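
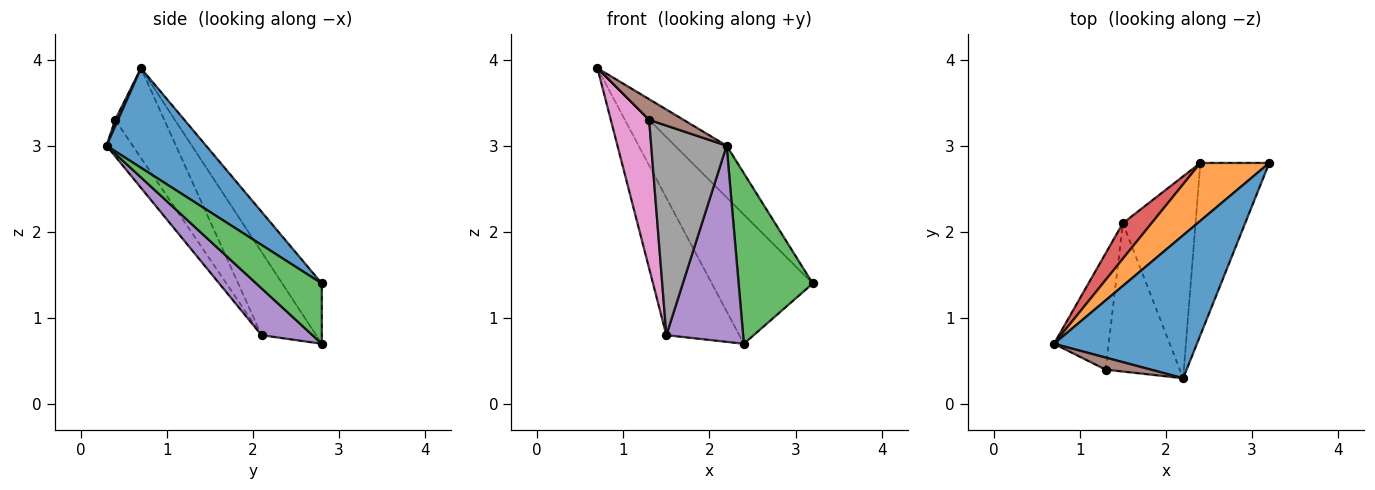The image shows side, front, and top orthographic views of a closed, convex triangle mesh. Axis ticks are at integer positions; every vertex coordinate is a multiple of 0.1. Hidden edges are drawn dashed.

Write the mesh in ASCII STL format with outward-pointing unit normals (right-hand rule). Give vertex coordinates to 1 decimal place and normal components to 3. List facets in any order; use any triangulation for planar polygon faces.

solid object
 facet normal 0.548 0.284 0.787
  outer loop
   vertex 2.2 0.3 3.0
   vertex 3.2 2.8 1.4
   vertex 0.7 0.7 3.9
  endloop
 endfacet
 facet normal -0.337 0.859 0.385
  outer loop
   vertex 2.4 2.8 0.7
   vertex 0.7 0.7 3.9
   vertex 3.2 2.8 1.4
  endloop
 endfacet
 facet normal 0.528 -0.597 -0.603
  outer loop
   vertex 2.4 2.8 0.7
   vertex 3.2 2.8 1.4
   vertex 2.2 0.3 3.0
  endloop
 endfacet
 facet normal -0.587 0.784 0.202
  outer loop
   vertex 1.5 2.1 0.8
   vertex 0.7 0.7 3.9
   vertex 2.4 2.8 0.7
  endloop
 endfacet
 facet normal 0.420 -0.633 -0.651
  outer loop
   vertex 1.5 2.1 0.8
   vertex 2.4 2.8 0.7
   vertex 2.2 0.3 3.0
  endloop
 endfacet
 facet normal 0.072 -0.862 0.503
  outer loop
   vertex 1.3 0.4 3.3
   vertex 2.2 0.3 3.0
   vertex 0.7 0.7 3.9
  endloop
 endfacet
 facet normal -0.711 -0.554 -0.434
  outer loop
   vertex 1.3 0.4 3.3
   vertex 0.7 0.7 3.9
   vertex 1.5 2.1 0.8
  endloop
 endfacet
 facet normal -0.273 -0.785 -0.556
  outer loop
   vertex 1.3 0.4 3.3
   vertex 1.5 2.1 0.8
   vertex 2.2 0.3 3.0
  endloop
 endfacet
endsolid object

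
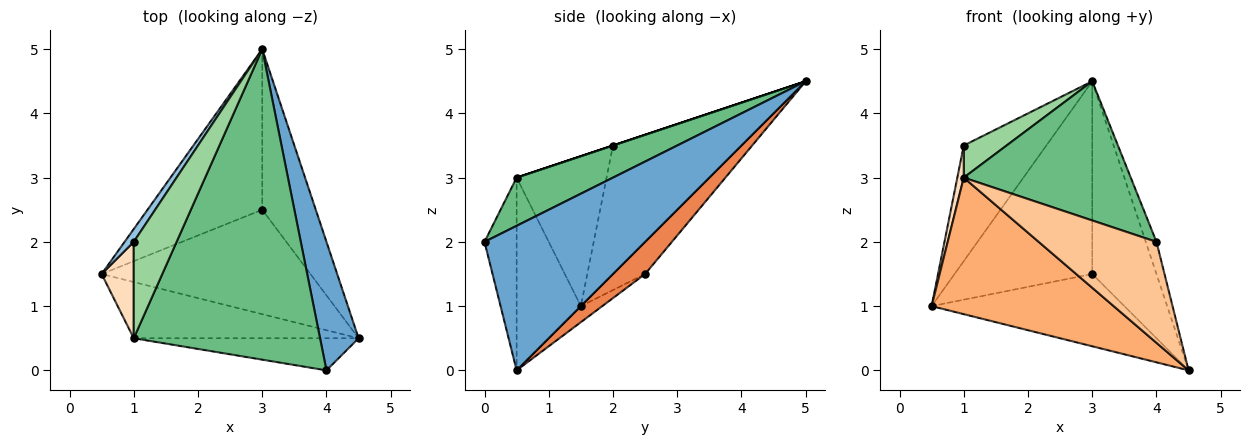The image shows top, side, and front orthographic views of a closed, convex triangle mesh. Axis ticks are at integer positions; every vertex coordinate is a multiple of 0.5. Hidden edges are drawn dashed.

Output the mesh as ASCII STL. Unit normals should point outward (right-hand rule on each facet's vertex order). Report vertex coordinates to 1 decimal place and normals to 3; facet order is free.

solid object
 facet normal 0.964 0.064 0.257
  outer loop
   vertex 4.0 0.0 2.0
   vertex 4.5 0.5 0.0
   vertex 3.0 5.0 4.5
  endloop
 endfacet
 facet normal -0.840 0.540 0.060
  outer loop
   vertex 1.0 2.0 3.5
   vertex 3.0 5.0 4.5
   vertex 0.5 1.5 1.0
  endloop
 endfacet
 facet normal -0.063 0.568 -0.821
  outer loop
   vertex 3.0 2.5 1.5
   vertex 4.5 0.5 0.0
   vertex 0.5 1.5 1.0
  endloop
 endfacet
 facet normal -0.176 0.756 -0.630
  outer loop
   vertex 3.0 2.5 1.5
   vertex 0.5 1.5 1.0
   vertex 3.0 5.0 4.5
  endloop
 endfacet
 facet normal 0.359 0.717 -0.598
  outer loop
   vertex 3.0 2.5 1.5
   vertex 3.0 5.0 4.5
   vertex 4.5 0.5 0.0
  endloop
 endfacet
 facet normal -0.310 -0.879 -0.362
  outer loop
   vertex 1.0 0.5 3.0
   vertex 0.5 1.5 1.0
   vertex 4.5 0.5 0.0
  endloop
 endfacet
 facet normal -0.252 -0.922 -0.293
  outer loop
   vertex 1.0 0.5 3.0
   vertex 4.5 0.5 0.0
   vertex 4.0 0.0 2.0
  endloop
 endfacet
 facet normal -0.975 -0.070 0.209
  outer loop
   vertex 1.0 0.5 3.0
   vertex 1.0 2.0 3.5
   vertex 0.5 1.5 1.0
  endloop
 endfacet
 facet normal 0.230 -0.398 0.888
  outer loop
   vertex 1.0 0.5 3.0
   vertex 4.0 0.0 2.0
   vertex 3.0 5.0 4.5
  endloop
 endfacet
 facet normal 0.000 -0.316 0.949
  outer loop
   vertex 1.0 0.5 3.0
   vertex 3.0 5.0 4.5
   vertex 1.0 2.0 3.5
  endloop
 endfacet
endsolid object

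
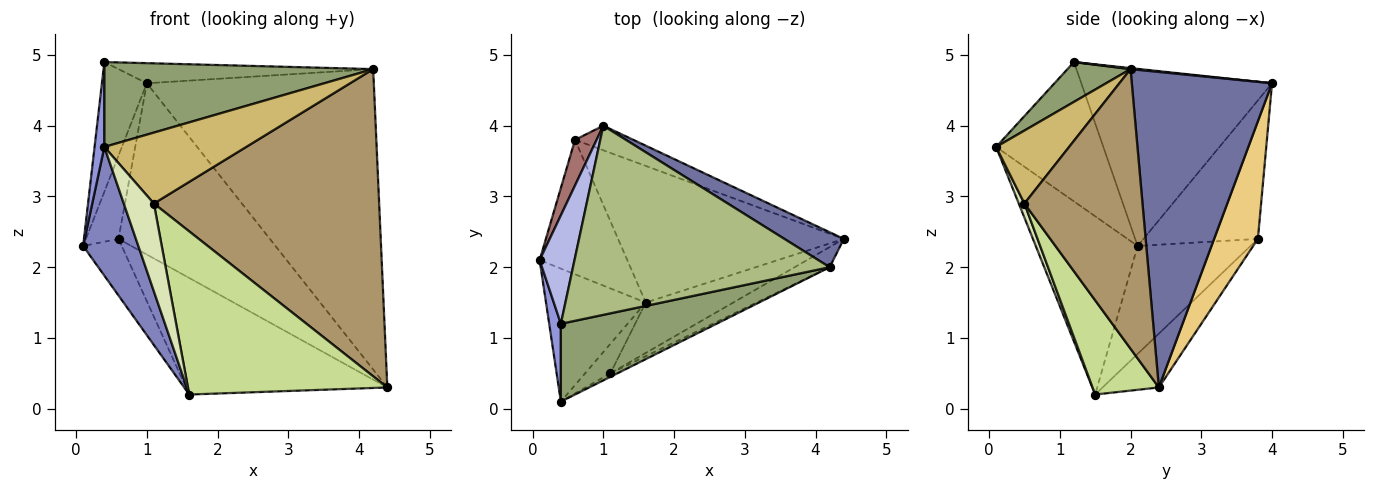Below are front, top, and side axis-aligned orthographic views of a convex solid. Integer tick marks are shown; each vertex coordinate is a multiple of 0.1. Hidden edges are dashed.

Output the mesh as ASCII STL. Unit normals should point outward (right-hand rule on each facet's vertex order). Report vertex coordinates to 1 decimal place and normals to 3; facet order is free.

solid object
 facet normal 0.523 0.847 0.098
  outer loop
   vertex 4.2 2.0 4.8
   vertex 4.4 2.4 0.3
   vertex 1.0 4.0 4.6
  endloop
 endfacet
 facet normal -0.789 -0.427 -0.441
  outer loop
   vertex 1.6 1.5 0.2
   vertex 0.4 0.1 3.7
   vertex 0.1 2.1 2.3
  endloop
 endfacet
 facet normal -0.992 -0.091 0.083
  outer loop
   vertex 0.4 1.2 4.9
   vertex 0.1 2.1 2.3
   vertex 0.4 0.1 3.7
  endloop
 endfacet
 facet normal -0.956 0.225 0.188
  outer loop
   vertex 0.4 1.2 4.9
   vertex 1.0 4.0 4.6
   vertex 0.1 2.1 2.3
  endloop
 endfacet
 facet normal 0.170 -0.726 0.666
  outer loop
   vertex 0.4 1.2 4.9
   vertex 0.4 0.1 3.7
   vertex 4.2 2.0 4.8
  endloop
 endfacet
 facet normal 0.004 0.106 0.994
  outer loop
   vertex 0.4 1.2 4.9
   vertex 4.2 2.0 4.8
   vertex 1.0 4.0 4.6
  endloop
 endfacet
 facet normal 0.303 -0.911 -0.281
  outer loop
   vertex 1.1 0.5 2.9
   vertex 1.6 1.5 0.2
   vertex 4.4 2.4 0.3
  endloop
 endfacet
 facet normal 0.175 -0.933 -0.313
  outer loop
   vertex 1.1 0.5 2.9
   vertex 0.4 0.1 3.7
   vertex 1.6 1.5 0.2
  endloop
 endfacet
 facet normal 0.463 -0.884 -0.058
  outer loop
   vertex 1.1 0.5 2.9
   vertex 4.4 2.4 0.3
   vertex 4.2 2.0 4.8
  endloop
 endfacet
 facet normal 0.457 -0.888 -0.044
  outer loop
   vertex 1.1 0.5 2.9
   vertex 4.2 2.0 4.8
   vertex 0.4 0.1 3.7
  endloop
 endfacet
 facet normal 0.275 0.952 -0.137
  outer loop
   vertex 0.6 3.8 2.4
   vertex 1.0 4.0 4.6
   vertex 4.4 2.4 0.3
  endloop
 endfacet
 facet normal -0.178 0.638 -0.749
  outer loop
   vertex 0.6 3.8 2.4
   vertex 4.4 2.4 0.3
   vertex 1.6 1.5 0.2
  endloop
 endfacet
 facet normal -0.951 0.271 0.148
  outer loop
   vertex 0.6 3.8 2.4
   vertex 0.1 2.1 2.3
   vertex 1.0 4.0 4.6
  endloop
 endfacet
 facet normal -0.750 0.257 -0.609
  outer loop
   vertex 0.6 3.8 2.4
   vertex 1.6 1.5 0.2
   vertex 0.1 2.1 2.3
  endloop
 endfacet
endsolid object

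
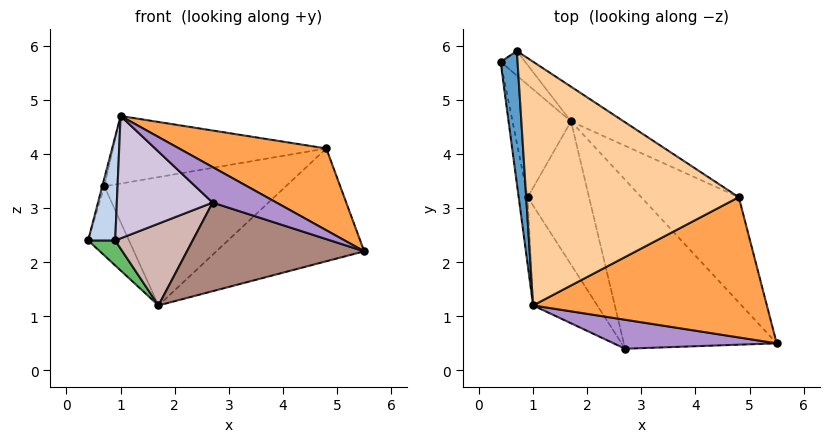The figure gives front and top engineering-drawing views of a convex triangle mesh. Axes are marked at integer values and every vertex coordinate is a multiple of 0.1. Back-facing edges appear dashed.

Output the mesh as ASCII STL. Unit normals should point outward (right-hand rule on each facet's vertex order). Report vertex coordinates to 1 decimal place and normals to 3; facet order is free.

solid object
 facet normal -0.959 0.017 0.284
  outer loop
   vertex 0.7 5.9 3.4
   vertex 0.4 5.7 2.4
   vertex 1.0 1.2 4.7
  endloop
 endfacet
 facet normal -0.973 -0.195 -0.127
  outer loop
   vertex 0.9 3.2 2.4
   vertex 1.0 1.2 4.7
   vertex 0.4 5.7 2.4
  endloop
 endfacet
 facet normal 0.373 -0.467 0.802
  outer loop
   vertex 4.8 3.2 4.1
   vertex 1.0 1.2 4.7
   vertex 5.5 0.5 2.2
  endloop
 endfacet
 facet normal 0.011 0.267 0.964
  outer loop
   vertex 4.8 3.2 4.1
   vertex 0.7 5.9 3.4
   vertex 1.0 1.2 4.7
  endloop
 endfacet
 facet normal -0.735 -0.147 -0.662
  outer loop
   vertex 1.7 4.6 1.2
   vertex 0.9 3.2 2.4
   vertex 0.4 5.7 2.4
  endloop
 endfacet
 facet normal 0.696 0.525 -0.490
  outer loop
   vertex 1.7 4.6 1.2
   vertex 4.8 3.2 4.1
   vertex 5.5 0.5 2.2
  endloop
 endfacet
 facet normal 0.439 0.847 -0.301
  outer loop
   vertex 1.7 4.6 1.2
   vertex 0.4 5.7 2.4
   vertex 0.7 5.9 3.4
  endloop
 endfacet
 facet normal 0.562 0.798 -0.216
  outer loop
   vertex 1.7 4.6 1.2
   vertex 0.7 5.9 3.4
   vertex 4.8 3.2 4.1
  endloop
 endfacet
 facet normal 0.225 -0.755 0.616
  outer loop
   vertex 2.7 0.4 3.1
   vertex 5.5 0.5 2.2
   vertex 1.0 1.2 4.7
  endloop
 endfacet
 facet normal -0.692 -0.559 -0.456
  outer loop
   vertex 2.7 0.4 3.1
   vertex 1.0 1.2 4.7
   vertex 0.9 3.2 2.4
  endloop
 endfacet
 facet normal -0.259 -0.449 -0.855
  outer loop
   vertex 2.7 0.4 3.1
   vertex 1.7 4.6 1.2
   vertex 5.5 0.5 2.2
  endloop
 endfacet
 facet normal -0.398 -0.455 -0.796
  outer loop
   vertex 2.7 0.4 3.1
   vertex 0.9 3.2 2.4
   vertex 1.7 4.6 1.2
  endloop
 endfacet
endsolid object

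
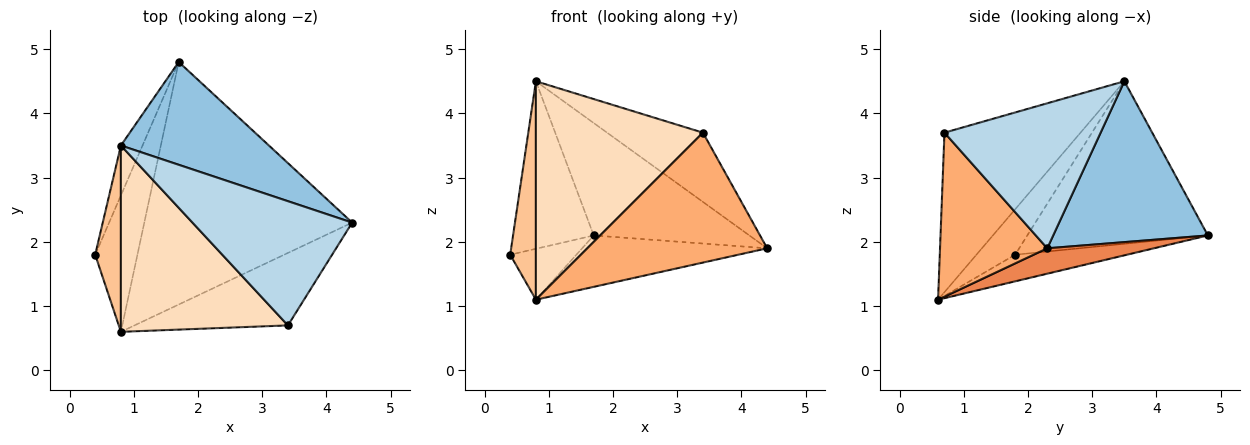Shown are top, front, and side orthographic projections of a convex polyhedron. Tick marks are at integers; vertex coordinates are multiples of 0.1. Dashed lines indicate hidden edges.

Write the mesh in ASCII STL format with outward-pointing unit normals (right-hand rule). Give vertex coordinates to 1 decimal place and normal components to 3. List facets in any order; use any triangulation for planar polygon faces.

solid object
 facet normal -0.906 0.405 -0.121
  outer loop
   vertex 0.8 3.5 4.5
   vertex 1.7 4.8 2.1
   vertex 0.4 1.8 1.8
  endloop
 endfacet
 facet normal 0.591 0.595 0.544
  outer loop
   vertex 0.8 3.5 4.5
   vertex 4.4 2.3 1.9
   vertex 1.7 4.8 2.1
  endloop
 endfacet
 facet normal 0.621 0.381 0.684
  outer loop
   vertex 3.4 0.7 3.7
   vertex 4.4 2.3 1.9
   vertex 0.8 3.5 4.5
  endloop
 endfacet
 facet normal -0.509 0.301 -0.807
  outer loop
   vertex 0.8 0.6 1.1
   vertex 0.4 1.8 1.8
   vertex 1.7 4.8 2.1
  endloop
 endfacet
 facet normal 0.119 0.206 -0.971
  outer loop
   vertex 0.8 0.6 1.1
   vertex 1.7 4.8 2.1
   vertex 4.4 2.3 1.9
  endloop
 endfacet
 facet normal 0.462 -0.775 -0.432
  outer loop
   vertex 0.8 0.6 1.1
   vertex 4.4 2.3 1.9
   vertex 3.4 0.7 3.7
  endloop
 endfacet
 facet normal -0.754 -0.500 0.426
  outer loop
   vertex 0.8 0.6 1.1
   vertex 0.8 3.5 4.5
   vertex 0.4 1.8 1.8
  endloop
 endfacet
 facet normal -0.527 -0.647 0.552
  outer loop
   vertex 0.8 0.6 1.1
   vertex 3.4 0.7 3.7
   vertex 0.8 3.5 4.5
  endloop
 endfacet
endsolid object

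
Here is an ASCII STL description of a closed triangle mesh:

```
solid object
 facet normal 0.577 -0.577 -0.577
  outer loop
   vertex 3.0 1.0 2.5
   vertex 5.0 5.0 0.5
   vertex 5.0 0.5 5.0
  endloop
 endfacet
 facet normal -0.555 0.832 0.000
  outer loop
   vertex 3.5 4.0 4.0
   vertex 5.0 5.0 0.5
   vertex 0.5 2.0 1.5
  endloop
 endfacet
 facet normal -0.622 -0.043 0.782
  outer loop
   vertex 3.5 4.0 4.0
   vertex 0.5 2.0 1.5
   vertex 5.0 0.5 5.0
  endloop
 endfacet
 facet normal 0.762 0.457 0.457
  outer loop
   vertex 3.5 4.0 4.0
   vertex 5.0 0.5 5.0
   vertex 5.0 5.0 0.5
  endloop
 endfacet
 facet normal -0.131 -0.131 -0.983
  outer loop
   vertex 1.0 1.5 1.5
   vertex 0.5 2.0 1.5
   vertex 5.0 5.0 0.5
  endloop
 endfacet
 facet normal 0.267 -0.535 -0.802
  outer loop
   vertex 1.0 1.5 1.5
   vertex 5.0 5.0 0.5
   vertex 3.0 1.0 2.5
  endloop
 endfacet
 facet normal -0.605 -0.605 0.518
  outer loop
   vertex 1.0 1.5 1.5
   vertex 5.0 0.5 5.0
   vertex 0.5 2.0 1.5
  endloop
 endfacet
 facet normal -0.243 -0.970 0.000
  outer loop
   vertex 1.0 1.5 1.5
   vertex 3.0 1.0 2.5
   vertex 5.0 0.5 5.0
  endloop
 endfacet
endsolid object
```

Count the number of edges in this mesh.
12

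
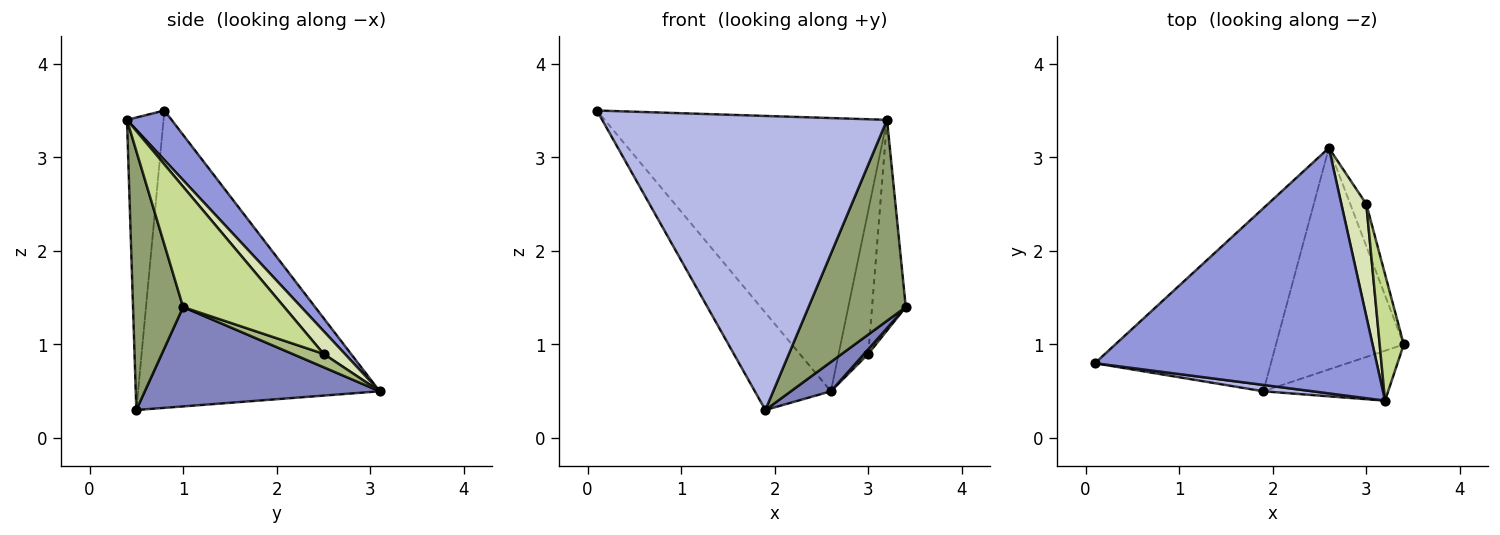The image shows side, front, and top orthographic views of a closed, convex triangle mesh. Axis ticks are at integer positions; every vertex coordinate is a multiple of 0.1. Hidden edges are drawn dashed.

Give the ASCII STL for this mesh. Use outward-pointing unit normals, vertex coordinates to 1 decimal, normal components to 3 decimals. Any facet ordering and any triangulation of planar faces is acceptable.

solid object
 facet normal -0.831 0.261 -0.492
  outer loop
   vertex 1.9 0.5 0.3
   vertex 0.1 0.8 3.5
   vertex 2.6 3.1 0.5
  endloop
 endfacet
 facet normal 0.610 -0.104 -0.785
  outer loop
   vertex 1.9 0.5 0.3
   vertex 2.6 3.1 0.5
   vertex 3.4 1.0 1.4
  endloop
 endfacet
 facet normal 0.117 0.739 0.664
  outer loop
   vertex 3.2 0.4 3.4
   vertex 2.6 3.1 0.5
   vertex 0.1 0.8 3.5
  endloop
 endfacet
 facet normal -0.127 -0.992 0.021
  outer loop
   vertex 3.2 0.4 3.4
   vertex 0.1 0.8 3.5
   vertex 1.9 0.5 0.3
  endloop
 endfacet
 facet normal 0.447 -0.868 -0.216
  outer loop
   vertex 3.2 0.4 3.4
   vertex 1.9 0.5 0.3
   vertex 3.4 1.0 1.4
  endloop
 endfacet
 facet normal 0.638 -0.085 -0.765
  outer loop
   vertex 3.0 2.5 0.9
   vertex 3.4 1.0 1.4
   vertex 2.6 3.1 0.5
  endloop
 endfacet
 facet normal 0.932 0.311 0.186
  outer loop
   vertex 3.0 2.5 0.9
   vertex 3.2 0.4 3.4
   vertex 3.4 1.0 1.4
  endloop
 endfacet
 facet normal 0.492 0.686 0.537
  outer loop
   vertex 3.0 2.5 0.9
   vertex 2.6 3.1 0.5
   vertex 3.2 0.4 3.4
  endloop
 endfacet
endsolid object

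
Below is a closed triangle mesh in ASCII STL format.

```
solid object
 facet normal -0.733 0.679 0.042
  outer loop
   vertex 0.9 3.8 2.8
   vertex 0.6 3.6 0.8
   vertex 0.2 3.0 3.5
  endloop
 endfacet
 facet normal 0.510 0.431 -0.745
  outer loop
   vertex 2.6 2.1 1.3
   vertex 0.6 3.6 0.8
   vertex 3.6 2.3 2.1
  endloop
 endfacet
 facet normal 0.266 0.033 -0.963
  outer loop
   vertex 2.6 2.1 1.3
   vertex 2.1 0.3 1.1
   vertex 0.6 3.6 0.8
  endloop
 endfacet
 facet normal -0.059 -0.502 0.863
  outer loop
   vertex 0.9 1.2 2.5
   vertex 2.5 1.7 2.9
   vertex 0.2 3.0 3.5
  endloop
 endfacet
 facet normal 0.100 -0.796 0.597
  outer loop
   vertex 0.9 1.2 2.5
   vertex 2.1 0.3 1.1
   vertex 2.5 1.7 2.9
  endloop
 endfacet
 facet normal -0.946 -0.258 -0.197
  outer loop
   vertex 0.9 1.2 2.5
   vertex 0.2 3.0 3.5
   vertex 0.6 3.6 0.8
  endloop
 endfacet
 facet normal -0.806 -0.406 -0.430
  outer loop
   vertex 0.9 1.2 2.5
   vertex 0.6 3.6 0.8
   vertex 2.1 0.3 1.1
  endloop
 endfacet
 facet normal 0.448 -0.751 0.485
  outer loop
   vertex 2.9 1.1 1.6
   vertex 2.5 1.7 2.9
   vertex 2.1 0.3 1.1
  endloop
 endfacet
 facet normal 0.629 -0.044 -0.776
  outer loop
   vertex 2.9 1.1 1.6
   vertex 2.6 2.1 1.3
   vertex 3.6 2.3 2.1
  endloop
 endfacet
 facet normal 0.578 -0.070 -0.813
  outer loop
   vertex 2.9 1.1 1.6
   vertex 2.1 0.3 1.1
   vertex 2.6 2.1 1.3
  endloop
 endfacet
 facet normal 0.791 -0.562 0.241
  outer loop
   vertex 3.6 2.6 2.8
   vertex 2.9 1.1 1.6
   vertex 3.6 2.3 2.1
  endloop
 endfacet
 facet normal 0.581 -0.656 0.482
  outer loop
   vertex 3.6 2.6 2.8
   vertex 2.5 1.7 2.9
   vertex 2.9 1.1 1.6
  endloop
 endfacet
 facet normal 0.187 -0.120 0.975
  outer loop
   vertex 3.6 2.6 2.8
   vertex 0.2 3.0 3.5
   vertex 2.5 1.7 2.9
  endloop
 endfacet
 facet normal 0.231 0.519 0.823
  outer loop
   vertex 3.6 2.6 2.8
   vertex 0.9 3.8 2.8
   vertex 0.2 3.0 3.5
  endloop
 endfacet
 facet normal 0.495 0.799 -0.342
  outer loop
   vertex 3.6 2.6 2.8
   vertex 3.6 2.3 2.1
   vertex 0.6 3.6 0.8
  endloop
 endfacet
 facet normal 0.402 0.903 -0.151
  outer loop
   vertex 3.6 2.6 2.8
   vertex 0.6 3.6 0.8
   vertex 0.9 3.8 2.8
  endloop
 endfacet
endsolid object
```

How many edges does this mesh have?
24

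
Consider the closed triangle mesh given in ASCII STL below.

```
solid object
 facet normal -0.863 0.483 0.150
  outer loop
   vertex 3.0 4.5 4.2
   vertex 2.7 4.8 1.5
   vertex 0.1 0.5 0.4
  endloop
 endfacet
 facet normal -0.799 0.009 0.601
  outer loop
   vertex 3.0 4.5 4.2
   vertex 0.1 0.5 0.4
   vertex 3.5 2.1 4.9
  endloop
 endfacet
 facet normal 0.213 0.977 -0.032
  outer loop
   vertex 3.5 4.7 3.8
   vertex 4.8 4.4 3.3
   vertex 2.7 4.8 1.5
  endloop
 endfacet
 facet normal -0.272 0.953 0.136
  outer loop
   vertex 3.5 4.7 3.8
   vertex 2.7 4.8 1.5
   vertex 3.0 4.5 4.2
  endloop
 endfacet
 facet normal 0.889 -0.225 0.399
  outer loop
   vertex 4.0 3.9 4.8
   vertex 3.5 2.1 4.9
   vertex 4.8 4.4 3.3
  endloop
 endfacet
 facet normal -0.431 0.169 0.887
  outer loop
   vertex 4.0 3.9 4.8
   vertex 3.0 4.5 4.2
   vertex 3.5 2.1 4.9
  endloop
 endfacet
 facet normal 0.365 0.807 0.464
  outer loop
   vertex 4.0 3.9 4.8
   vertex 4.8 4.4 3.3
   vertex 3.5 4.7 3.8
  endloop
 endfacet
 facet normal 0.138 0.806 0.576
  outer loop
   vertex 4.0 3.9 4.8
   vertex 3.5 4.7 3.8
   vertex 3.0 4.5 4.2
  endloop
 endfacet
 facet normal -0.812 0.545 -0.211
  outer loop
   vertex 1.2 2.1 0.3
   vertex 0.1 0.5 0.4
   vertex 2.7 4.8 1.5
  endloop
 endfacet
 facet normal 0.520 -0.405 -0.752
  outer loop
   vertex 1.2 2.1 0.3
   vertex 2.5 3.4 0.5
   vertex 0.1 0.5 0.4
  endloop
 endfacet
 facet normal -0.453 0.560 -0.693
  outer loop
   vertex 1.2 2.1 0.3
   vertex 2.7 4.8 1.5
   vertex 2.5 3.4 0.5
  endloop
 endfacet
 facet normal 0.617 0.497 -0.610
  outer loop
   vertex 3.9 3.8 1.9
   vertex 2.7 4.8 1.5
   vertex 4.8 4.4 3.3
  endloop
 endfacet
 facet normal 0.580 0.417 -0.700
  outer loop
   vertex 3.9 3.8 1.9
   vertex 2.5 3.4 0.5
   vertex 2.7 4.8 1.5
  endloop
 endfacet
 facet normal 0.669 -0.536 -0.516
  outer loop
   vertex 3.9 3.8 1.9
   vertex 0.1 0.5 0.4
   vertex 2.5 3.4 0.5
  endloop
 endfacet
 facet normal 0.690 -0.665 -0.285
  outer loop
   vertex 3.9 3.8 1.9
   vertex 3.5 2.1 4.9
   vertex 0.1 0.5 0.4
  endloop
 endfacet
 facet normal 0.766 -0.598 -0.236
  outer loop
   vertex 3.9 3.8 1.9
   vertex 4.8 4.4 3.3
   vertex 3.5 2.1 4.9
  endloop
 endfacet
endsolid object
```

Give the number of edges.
24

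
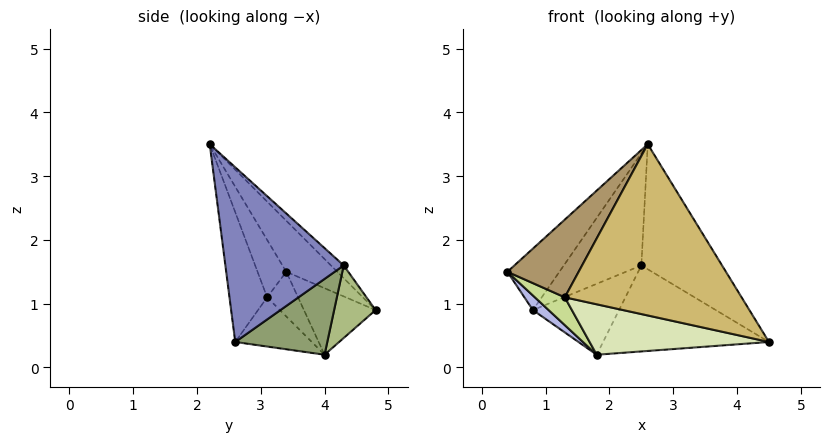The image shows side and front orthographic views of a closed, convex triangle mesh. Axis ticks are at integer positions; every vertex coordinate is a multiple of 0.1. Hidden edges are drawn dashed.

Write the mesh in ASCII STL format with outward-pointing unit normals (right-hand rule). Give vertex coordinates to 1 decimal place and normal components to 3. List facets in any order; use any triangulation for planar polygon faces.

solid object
 facet normal -0.449 0.457 0.768
  outer loop
   vertex 2.6 2.2 3.5
   vertex 0.8 4.8 0.9
   vertex 0.4 3.4 1.5
  endloop
 endfacet
 facet normal 0.715 0.487 0.501
  outer loop
   vertex 2.5 4.3 1.6
   vertex 2.6 2.2 3.5
   vertex 4.5 2.6 0.4
  endloop
 endfacet
 facet normal -0.109 0.664 0.740
  outer loop
   vertex 2.5 4.3 1.6
   vertex 0.8 4.8 0.9
   vertex 2.6 2.2 3.5
  endloop
 endfacet
 facet normal -0.641 -0.140 -0.755
  outer loop
   vertex 1.8 4.0 0.2
   vertex 0.4 3.4 1.5
   vertex 0.8 4.8 0.9
  endloop
 endfacet
 facet normal 0.446 0.803 -0.395
  outer loop
   vertex 1.8 4.0 0.2
   vertex 2.5 4.3 1.6
   vertex 4.5 2.6 0.4
  endloop
 endfacet
 facet normal 0.401 0.834 -0.379
  outer loop
   vertex 1.8 4.0 0.2
   vertex 0.8 4.8 0.9
   vertex 2.5 4.3 1.6
  endloop
 endfacet
 facet normal -0.485 -0.469 -0.738
  outer loop
   vertex 1.3 3.1 1.1
   vertex 0.4 3.4 1.5
   vertex 1.8 4.0 0.2
  endloop
 endfacet
 facet normal -0.259 -0.607 -0.751
  outer loop
   vertex 1.3 3.1 1.1
   vertex 1.8 4.0 0.2
   vertex 4.5 2.6 0.4
  endloop
 endfacet
 facet normal -0.370 -0.918 -0.144
  outer loop
   vertex 1.3 3.1 1.1
   vertex 2.6 2.2 3.5
   vertex 0.4 3.4 1.5
  endloop
 endfacet
 facet normal -0.202 -0.948 -0.246
  outer loop
   vertex 1.3 3.1 1.1
   vertex 4.5 2.6 0.4
   vertex 2.6 2.2 3.5
  endloop
 endfacet
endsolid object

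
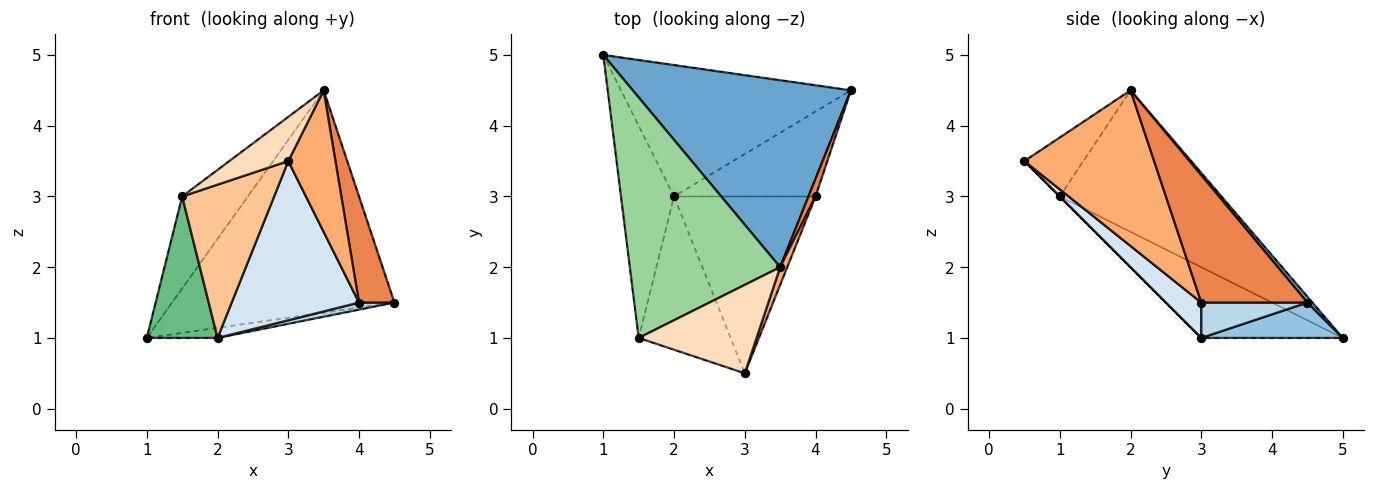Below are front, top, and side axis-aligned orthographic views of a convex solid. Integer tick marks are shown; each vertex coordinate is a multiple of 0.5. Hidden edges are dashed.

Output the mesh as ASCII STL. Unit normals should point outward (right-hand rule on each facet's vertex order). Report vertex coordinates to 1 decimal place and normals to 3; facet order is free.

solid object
 facet normal 0.017 0.765 0.644
  outer loop
   vertex 3.5 2.0 4.5
   vertex 4.5 4.5 1.5
   vertex 1.0 5.0 1.0
  endloop
 endfacet
 facet normal 0.152 0.076 -0.986
  outer loop
   vertex 2.0 3.0 1.0
   vertex 1.0 5.0 1.0
   vertex 4.5 4.5 1.5
  endloop
 endfacet
 facet normal 0.242 -0.081 -0.967
  outer loop
   vertex 4.0 3.0 1.5
   vertex 2.0 3.0 1.0
   vertex 4.5 4.5 1.5
  endloop
 endfacet
 facet normal 0.183 -0.658 -0.731
  outer loop
   vertex 4.0 3.0 1.5
   vertex 3.0 0.5 3.5
   vertex 2.0 3.0 1.0
  endloop
 endfacet
 facet normal 0.947 -0.316 0.053
  outer loop
   vertex 4.0 3.0 1.5
   vertex 4.5 4.5 1.5
   vertex 3.5 2.0 4.5
  endloop
 endfacet
 facet normal 0.939 -0.341 0.043
  outer loop
   vertex 4.0 3.0 1.5
   vertex 3.5 2.0 4.5
   vertex 3.0 0.5 3.5
  endloop
 endfacet
 facet normal 0.000 -0.707 -0.707
  outer loop
   vertex 1.5 1.0 3.0
   vertex 2.0 3.0 1.0
   vertex 3.0 0.5 3.5
  endloop
 endfacet
 facet normal -0.408 -0.408 0.816
  outer loop
   vertex 1.5 1.0 3.0
   vertex 3.0 0.5 3.5
   vertex 3.5 2.0 4.5
  endloop
 endfacet
 facet normal -0.743 -0.371 -0.557
  outer loop
   vertex 1.5 1.0 3.0
   vertex 1.0 5.0 1.0
   vertex 2.0 3.0 1.0
  endloop
 endfacet
 facet normal -0.660 0.268 0.702
  outer loop
   vertex 1.5 1.0 3.0
   vertex 3.5 2.0 4.5
   vertex 1.0 5.0 1.0
  endloop
 endfacet
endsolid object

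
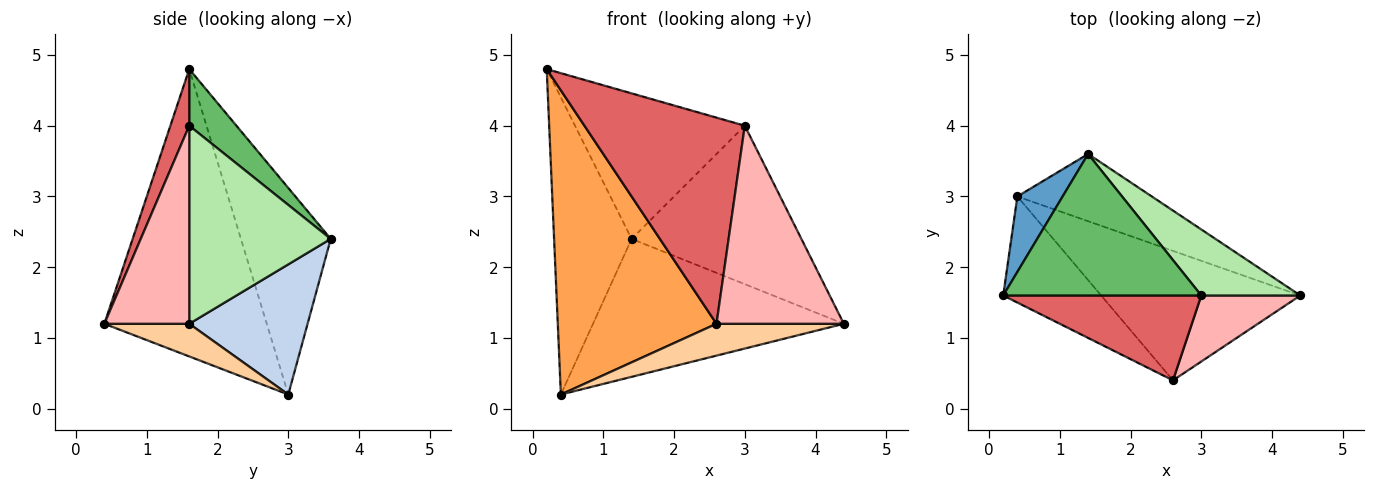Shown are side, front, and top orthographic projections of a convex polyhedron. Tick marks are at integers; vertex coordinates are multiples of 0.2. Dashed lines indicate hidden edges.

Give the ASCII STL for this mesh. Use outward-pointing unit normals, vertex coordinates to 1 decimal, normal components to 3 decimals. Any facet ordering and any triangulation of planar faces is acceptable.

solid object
 facet normal -0.747 0.645 0.164
  outer loop
   vertex 0.4 3.0 0.2
   vertex 0.2 1.6 4.8
   vertex 1.4 3.6 2.4
  endloop
 endfacet
 facet normal 0.390 0.828 -0.403
  outer loop
   vertex 0.4 3.0 0.2
   vertex 1.4 3.6 2.4
   vertex 4.4 1.6 1.2
  endloop
 endfacet
 facet normal -0.695 -0.679 -0.237
  outer loop
   vertex 2.6 0.4 1.2
   vertex 0.2 1.6 4.8
   vertex 0.4 3.0 0.2
  endloop
 endfacet
 facet normal 0.157 -0.236 -0.959
  outer loop
   vertex 2.6 0.4 1.2
   vertex 0.4 3.0 0.2
   vertex 4.4 1.6 1.2
  endloop
 endfacet
 facet normal 0.195 0.703 0.684
  outer loop
   vertex 3.0 1.6 4.0
   vertex 1.4 3.6 2.4
   vertex 0.2 1.6 4.8
  endloop
 endfacet
 facet normal 0.610 0.732 0.305
  outer loop
   vertex 3.0 1.6 4.0
   vertex 4.4 1.6 1.2
   vertex 1.4 3.6 2.4
  endloop
 endfacet
 facet normal 0.108 -0.919 0.379
  outer loop
   vertex 3.0 1.6 4.0
   vertex 0.2 1.6 4.8
   vertex 2.6 0.4 1.2
  endloop
 endfacet
 facet normal 0.535 -0.802 0.267
  outer loop
   vertex 3.0 1.6 4.0
   vertex 2.6 0.4 1.2
   vertex 4.4 1.6 1.2
  endloop
 endfacet
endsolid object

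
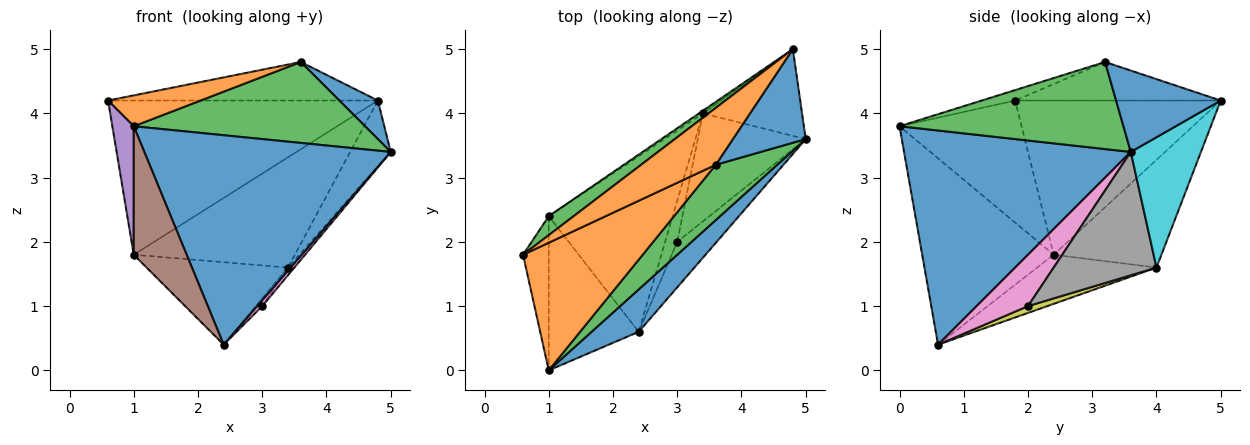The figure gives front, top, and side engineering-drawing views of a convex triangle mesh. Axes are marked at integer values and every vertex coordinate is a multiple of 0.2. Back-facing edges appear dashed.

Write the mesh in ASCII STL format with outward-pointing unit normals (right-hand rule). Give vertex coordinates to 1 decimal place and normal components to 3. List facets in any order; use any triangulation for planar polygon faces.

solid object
 facet normal 0.670 -0.728 0.147
  outer loop
   vertex 2.4 0.6 0.4
   vertex 5.0 3.6 3.4
   vertex 1.0 0.0 3.8
  endloop
 endfacet
 facet normal -0.085 -0.234 0.969
  outer loop
   vertex 3.6 3.2 4.8
   vertex 0.6 1.8 4.2
   vertex 1.0 0.0 3.8
  endloop
 endfacet
 facet normal 0.625 -0.645 0.440
  outer loop
   vertex 3.6 3.2 4.8
   vertex 1.0 0.0 3.8
   vertex 5.0 3.6 3.4
  endloop
 endfacet
 facet normal -0.338 0.400 -0.852
  outer loop
   vertex 1.0 2.4 1.8
   vertex 3.4 4.0 1.6
   vertex 2.4 0.6 0.4
  endloop
 endfacet
 facet normal -0.964 -0.169 -0.203
  outer loop
   vertex 1.0 2.4 1.8
   vertex 1.0 0.0 3.8
   vertex 0.6 1.8 4.2
  endloop
 endfacet
 facet normal -0.847 -0.341 -0.409
  outer loop
   vertex 1.0 2.4 1.8
   vertex 2.4 0.6 0.4
   vertex 1.0 0.0 3.8
  endloop
 endfacet
 facet normal 0.791 -0.079 -0.607
  outer loop
   vertex 3.0 2.0 1.0
   vertex 5.0 3.6 3.4
   vertex 2.4 0.6 0.4
  endloop
 endfacet
 facet normal 0.752 0.047 -0.658
  outer loop
   vertex 3.0 2.0 1.0
   vertex 3.4 4.0 1.6
   vertex 5.0 3.6 3.4
  endloop
 endfacet
 facet normal 0.484 0.161 -0.860
  outer loop
   vertex 3.0 2.0 1.0
   vertex 2.4 0.6 0.4
   vertex 3.4 4.0 1.6
  endloop
 endfacet
 facet normal 0.723 0.418 -0.550
  outer loop
   vertex 4.8 5.0 4.2
   vertex 5.0 3.6 3.4
   vertex 3.4 4.0 1.6
  endloop
 endfacet
 facet normal 0.719 -0.265 0.643
  outer loop
   vertex 4.8 5.0 4.2
   vertex 3.6 3.2 4.8
   vertex 5.0 3.6 3.4
  endloop
 endfacet
 facet normal -0.393 0.516 0.761
  outer loop
   vertex 4.8 5.0 4.2
   vertex 0.6 1.8 4.2
   vertex 3.6 3.2 4.8
  endloop
 endfacet
 facet normal -0.603 0.792 0.097
  outer loop
   vertex 4.8 5.0 4.2
   vertex 1.0 2.4 1.8
   vertex 0.6 1.8 4.2
  endloop
 endfacet
 facet normal -0.556 0.831 -0.020
  outer loop
   vertex 4.8 5.0 4.2
   vertex 3.4 4.0 1.6
   vertex 1.0 2.4 1.8
  endloop
 endfacet
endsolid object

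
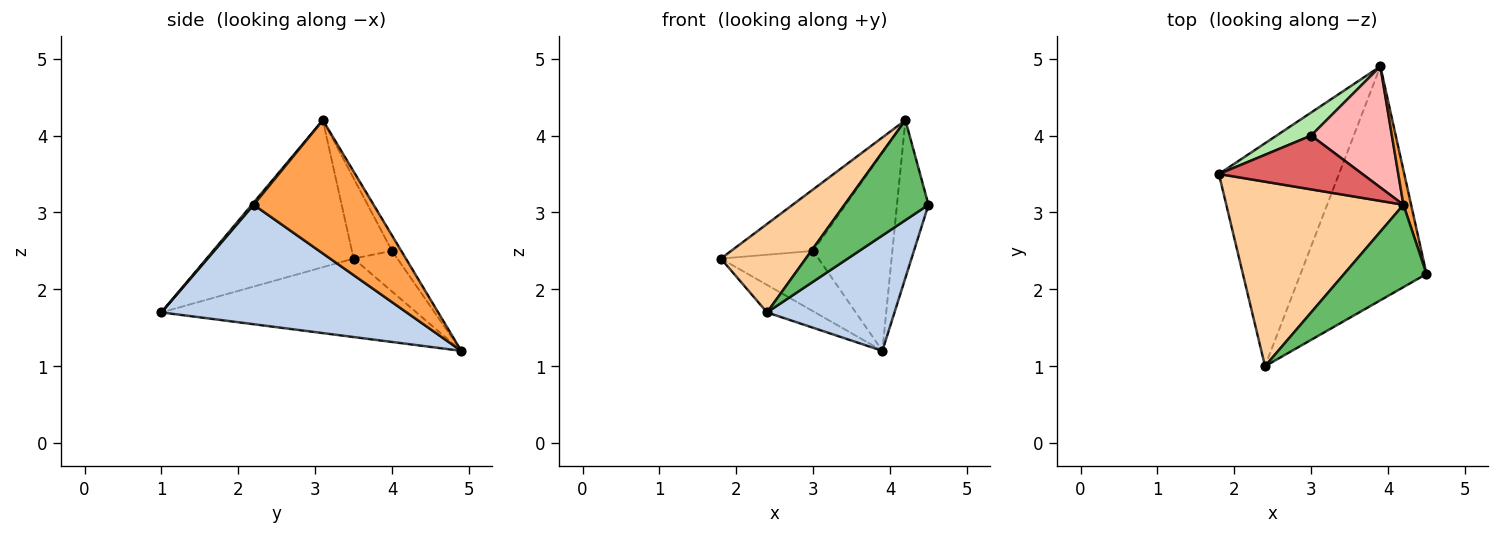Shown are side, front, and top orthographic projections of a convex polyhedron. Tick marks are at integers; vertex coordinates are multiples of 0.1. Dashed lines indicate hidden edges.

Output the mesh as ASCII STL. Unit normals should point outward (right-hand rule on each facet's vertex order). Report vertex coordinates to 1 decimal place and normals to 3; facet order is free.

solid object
 facet normal -0.544 0.103 -0.833
  outer loop
   vertex 2.4 1.0 1.7
   vertex 1.8 3.5 2.4
   vertex 3.9 4.9 1.2
  endloop
 endfacet
 facet normal 0.648 -0.337 -0.683
  outer loop
   vertex 2.4 1.0 1.7
   vertex 3.9 4.9 1.2
   vertex 4.5 2.2 3.1
  endloop
 endfacet
 facet normal 0.966 0.254 0.056
  outer loop
   vertex 4.2 3.1 4.2
   vertex 4.5 2.2 3.1
   vertex 3.9 4.9 1.2
  endloop
 endfacet
 facet normal -0.599 -0.346 0.722
  outer loop
   vertex 4.2 3.1 4.2
   vertex 1.8 3.5 2.4
   vertex 2.4 1.0 1.7
  endloop
 endfacet
 facet normal 0.017 -0.772 0.636
  outer loop
   vertex 4.2 3.1 4.2
   vertex 2.4 1.0 1.7
   vertex 4.5 2.2 3.1
  endloop
 endfacet
 facet normal -0.386 0.862 0.329
  outer loop
   vertex 3.0 4.0 2.5
   vertex 3.9 4.9 1.2
   vertex 1.8 3.5 2.4
  endloop
 endfacet
 facet normal -0.346 0.706 0.618
  outer loop
   vertex 3.0 4.0 2.5
   vertex 1.8 3.5 2.4
   vertex 4.2 3.1 4.2
  endloop
 endfacet
 facet normal -0.099 0.849 0.519
  outer loop
   vertex 3.0 4.0 2.5
   vertex 4.2 3.1 4.2
   vertex 3.9 4.9 1.2
  endloop
 endfacet
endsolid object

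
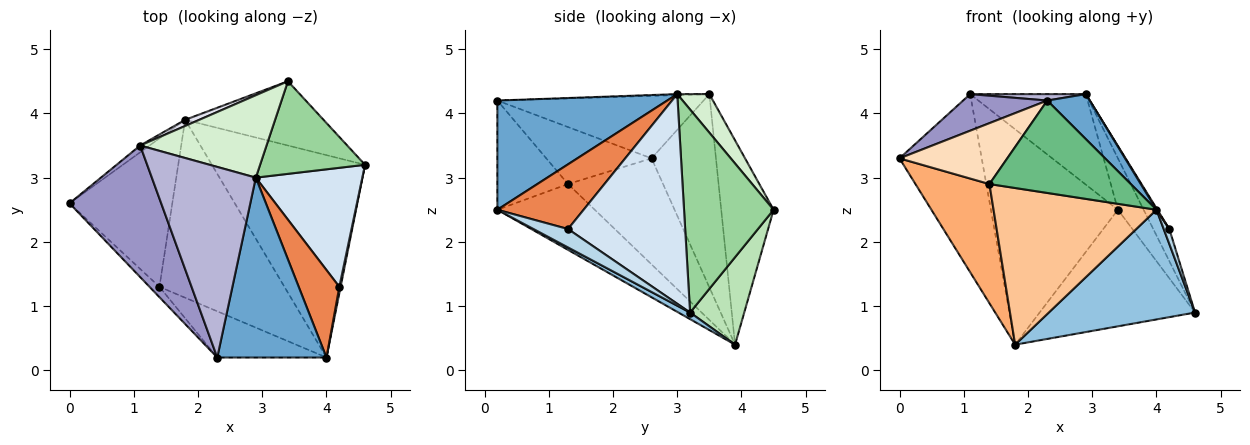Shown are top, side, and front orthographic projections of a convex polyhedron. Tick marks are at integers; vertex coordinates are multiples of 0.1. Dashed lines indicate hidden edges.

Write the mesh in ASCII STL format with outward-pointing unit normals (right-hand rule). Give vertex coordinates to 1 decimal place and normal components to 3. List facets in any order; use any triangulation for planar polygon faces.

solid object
 facet normal 0.696 -0.174 0.696
  outer loop
   vertex 2.3 0.2 4.2
   vertex 4.0 0.2 2.5
   vertex 2.9 3.0 4.3
  endloop
 endfacet
 facet normal 0.038 -0.476 -0.879
  outer loop
   vertex 1.8 3.9 0.4
   vertex 4.6 3.2 0.9
   vertex 4.0 0.2 2.5
  endloop
 endfacet
 facet normal 0.985 -0.160 0.069
  outer loop
   vertex 4.2 1.3 2.2
   vertex 4.0 0.2 2.5
   vertex 4.6 3.2 0.9
  endloop
 endfacet
 facet normal 0.885 0.121 0.450
  outer loop
   vertex 4.2 1.3 2.2
   vertex 4.6 3.2 0.9
   vertex 2.9 3.0 4.3
  endloop
 endfacet
 facet normal 0.847 -0.009 0.532
  outer loop
   vertex 4.2 1.3 2.2
   vertex 2.9 3.0 4.3
   vertex 4.0 0.2 2.5
  endloop
 endfacet
 facet normal -0.627 -0.488 -0.608
  outer loop
   vertex 1.4 1.3 2.9
   vertex 0.0 2.6 3.3
   vertex 1.8 3.9 0.4
  endloop
 endfacet
 facet normal -0.367 -0.615 -0.698
  outer loop
   vertex 1.4 1.3 2.9
   vertex 1.8 3.9 0.4
   vertex 4.0 0.2 2.5
  endloop
 endfacet
 facet normal -0.694 -0.710 -0.121
  outer loop
   vertex 1.4 1.3 2.9
   vertex 2.3 0.2 4.2
   vertex 0.0 2.6 3.3
  endloop
 endfacet
 facet normal -0.408 -0.816 -0.408
  outer loop
   vertex 1.4 1.3 2.9
   vertex 4.0 0.2 2.5
   vertex 2.3 0.2 4.2
  endloop
 endfacet
 facet normal 0.861 0.247 0.445
  outer loop
   vertex 3.4 4.5 2.5
   vertex 2.9 3.0 4.3
   vertex 4.6 3.2 0.9
  endloop
 endfacet
 facet normal 0.292 0.838 -0.462
  outer loop
   vertex 3.4 4.5 2.5
   vertex 4.6 3.2 0.9
   vertex 1.8 3.9 0.4
  endloop
 endfacet
 facet normal 0.201 0.724 0.659
  outer loop
   vertex 1.1 3.5 4.3
   vertex 2.9 3.0 4.3
   vertex 3.4 4.5 2.5
  endloop
 endfacet
 facet normal -0.549 -0.224 0.805
  outer loop
   vertex 1.1 3.5 4.3
   vertex 0.0 2.6 3.3
   vertex 2.3 0.2 4.2
  endloop
 endfacet
 facet normal -0.009 -0.034 0.999
  outer loop
   vertex 1.1 3.5 4.3
   vertex 2.3 0.2 4.2
   vertex 2.9 3.0 4.3
  endloop
 endfacet
 facet normal -0.616 0.787 -0.030
  outer loop
   vertex 1.1 3.5 4.3
   vertex 1.8 3.9 0.4
   vertex 0.0 2.6 3.3
  endloop
 endfacet
 facet normal -0.381 0.924 0.026
  outer loop
   vertex 1.1 3.5 4.3
   vertex 3.4 4.5 2.5
   vertex 1.8 3.9 0.4
  endloop
 endfacet
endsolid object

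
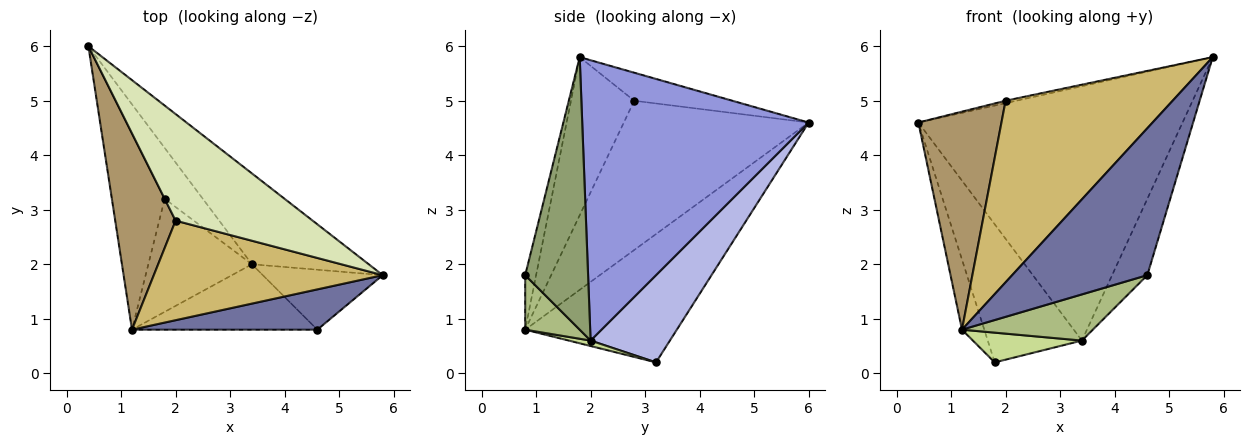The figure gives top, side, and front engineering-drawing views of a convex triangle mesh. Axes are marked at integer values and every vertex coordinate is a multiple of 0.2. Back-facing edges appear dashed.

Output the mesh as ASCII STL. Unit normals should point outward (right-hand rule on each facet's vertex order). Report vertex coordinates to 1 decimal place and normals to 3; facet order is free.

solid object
 facet normal -0.078 -0.962 0.264
  outer loop
   vertex 1.2 0.8 0.8
   vertex 4.6 0.8 1.8
   vertex 5.8 1.8 5.8
  endloop
 endfacet
 facet normal -0.916 0.135 -0.377
  outer loop
   vertex 1.2 0.8 0.8
   vertex 0.4 6.0 4.6
   vertex 1.8 3.2 0.2
  endloop
 endfacet
 facet normal 0.628 0.733 -0.262
  outer loop
   vertex 3.4 2.0 0.6
   vertex 0.4 6.0 4.6
   vertex 5.8 1.8 5.8
  endloop
 endfacet
 facet normal 0.620 0.736 -0.271
  outer loop
   vertex 3.4 2.0 0.6
   vertex 1.8 3.2 0.2
   vertex 0.4 6.0 4.6
  endloop
 endfacet
 facet normal 0.815 0.456 -0.358
  outer loop
   vertex 3.4 2.0 0.6
   vertex 5.8 1.8 5.8
   vertex 4.6 0.8 1.8
  endloop
 endfacet
 facet normal 0.234 -0.561 -0.794
  outer loop
   vertex 3.4 2.0 0.6
   vertex 4.6 0.8 1.8
   vertex 1.2 0.8 0.8
  endloop
 endfacet
 facet normal 0.051 -0.254 -0.966
  outer loop
   vertex 3.4 2.0 0.6
   vertex 1.2 0.8 0.8
   vertex 1.8 3.2 0.2
  endloop
 endfacet
 facet normal -0.200 0.022 0.979
  outer loop
   vertex 2.0 2.8 5.0
   vertex 5.8 1.8 5.8
   vertex 0.4 6.0 4.6
  endloop
 endfacet
 facet normal -0.856 -0.385 0.346
  outer loop
   vertex 2.0 2.8 5.0
   vertex 0.4 6.0 4.6
   vertex 1.2 0.8 0.8
  endloop
 endfacet
 facet normal -0.315 -0.832 0.456
  outer loop
   vertex 2.0 2.8 5.0
   vertex 1.2 0.8 0.8
   vertex 5.8 1.8 5.8
  endloop
 endfacet
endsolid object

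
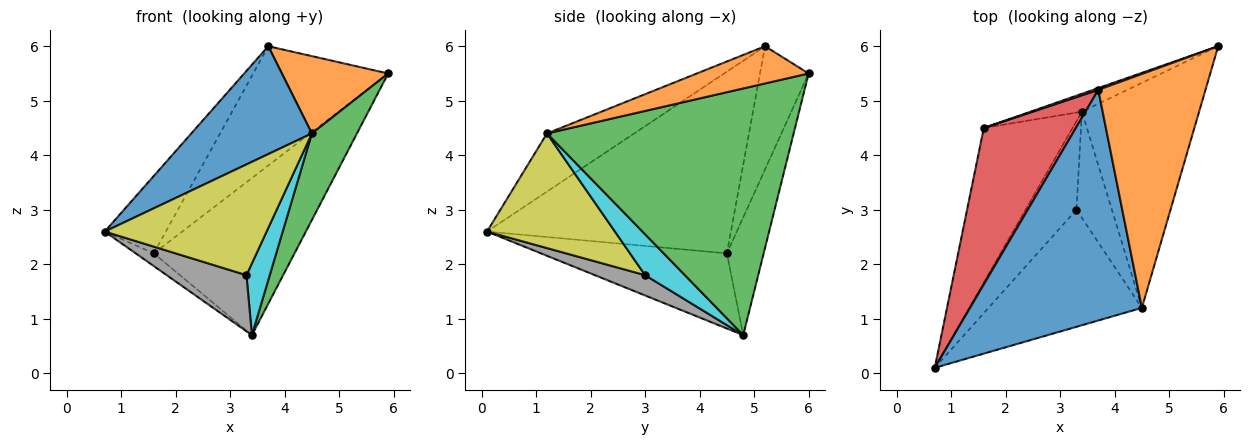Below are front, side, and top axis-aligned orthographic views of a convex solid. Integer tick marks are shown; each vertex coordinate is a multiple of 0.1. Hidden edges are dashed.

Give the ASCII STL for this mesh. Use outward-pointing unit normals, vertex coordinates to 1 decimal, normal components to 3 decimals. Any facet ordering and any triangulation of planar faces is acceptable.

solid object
 facet normal -0.293 -0.405 0.866
  outer loop
   vertex 4.5 1.2 4.4
   vertex 3.7 5.2 6.0
   vertex 0.7 0.1 2.6
  endloop
 endfacet
 facet normal 0.313 -0.298 0.902
  outer loop
   vertex 4.5 1.2 4.4
   vertex 5.9 6.0 5.5
   vertex 3.7 5.2 6.0
  endloop
 endfacet
 facet normal 0.891 -0.163 -0.423
  outer loop
   vertex 4.5 1.2 4.4
   vertex 3.4 4.8 0.7
   vertex 5.9 6.0 5.5
  endloop
 endfacet
 facet normal -0.871 0.218 0.441
  outer loop
   vertex 1.6 4.5 2.2
   vertex 0.7 0.1 2.6
   vertex 3.7 5.2 6.0
  endloop
 endfacet
 facet normal -0.645 0.063 -0.762
  outer loop
   vertex 1.6 4.5 2.2
   vertex 3.4 4.8 0.7
   vertex 0.7 0.1 2.6
  endloop
 endfacet
 facet normal -0.339 0.941 0.014
  outer loop
   vertex 1.6 4.5 2.2
   vertex 3.7 5.2 6.0
   vertex 5.9 6.0 5.5
  endloop
 endfacet
 facet normal -0.251 0.962 -0.109
  outer loop
   vertex 1.6 4.5 2.2
   vertex 5.9 6.0 5.5
   vertex 3.4 4.8 0.7
  endloop
 endfacet
 facet normal 0.319 -0.507 -0.801
  outer loop
   vertex 3.3 3.0 1.8
   vertex 0.7 0.1 2.6
   vertex 3.4 4.8 0.7
  endloop
 endfacet
 facet normal 0.477 -0.604 -0.638
  outer loop
   vertex 3.3 3.0 1.8
   vertex 4.5 1.2 4.4
   vertex 0.7 0.1 2.6
  endloop
 endfacet
 facet normal 0.691 -0.404 -0.599
  outer loop
   vertex 3.3 3.0 1.8
   vertex 3.4 4.8 0.7
   vertex 4.5 1.2 4.4
  endloop
 endfacet
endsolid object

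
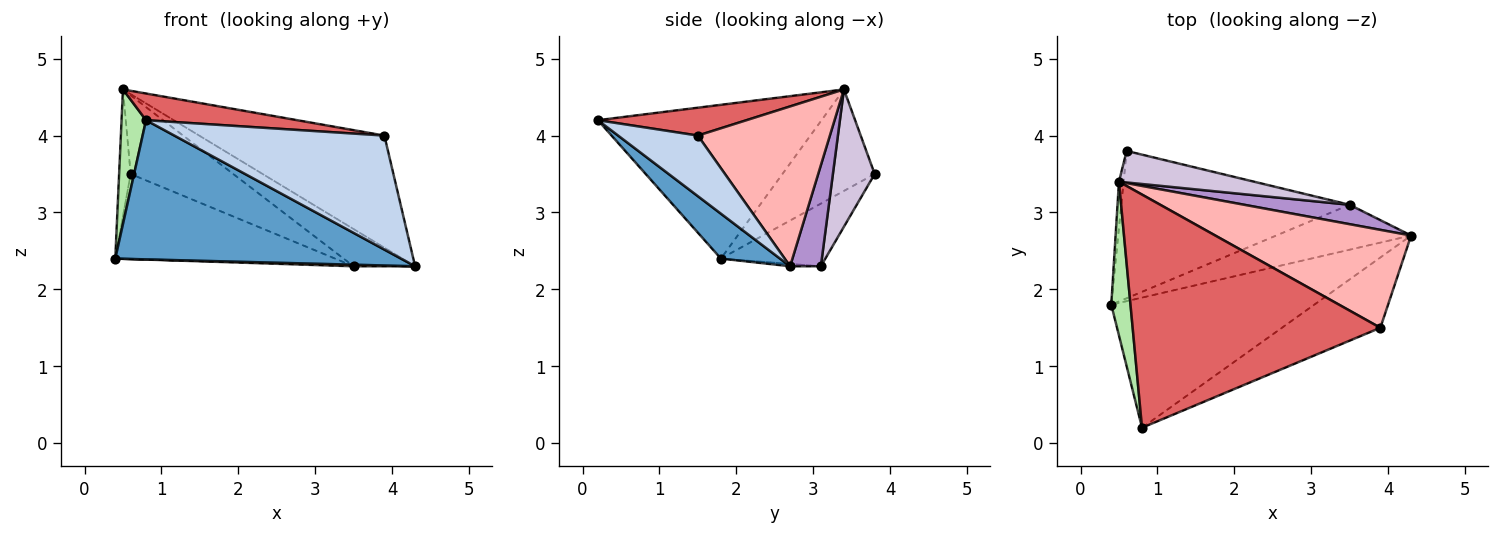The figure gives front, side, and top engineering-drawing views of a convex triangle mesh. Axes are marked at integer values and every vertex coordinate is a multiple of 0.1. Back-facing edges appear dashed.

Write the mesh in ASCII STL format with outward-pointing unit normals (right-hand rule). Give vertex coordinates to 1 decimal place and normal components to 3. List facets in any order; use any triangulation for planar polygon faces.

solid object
 facet normal 0.149 -0.722 -0.675
  outer loop
   vertex 0.8 0.2 4.2
   vertex 0.4 1.8 2.4
   vertex 4.3 2.7 2.3
  endloop
 endfacet
 facet normal 0.307 -0.810 -0.499
  outer loop
   vertex 3.9 1.5 4.0
   vertex 0.8 0.2 4.2
   vertex 4.3 2.7 2.3
  endloop
 endfacet
 facet normal -0.018 -0.035 -0.999
  outer loop
   vertex 3.5 3.1 2.3
   vertex 4.3 2.7 2.3
   vertex 0.4 1.8 2.4
  endloop
 endfacet
 facet normal -0.231 0.487 -0.843
  outer loop
   vertex 3.5 3.1 2.3
   vertex 0.4 1.8 2.4
   vertex 0.6 3.8 3.5
  endloop
 endfacet
 facet normal -0.991 0.124 -0.045
  outer loop
   vertex 0.5 3.4 4.6
   vertex 0.6 3.8 3.5
   vertex 0.4 1.8 2.4
  endloop
 endfacet
 facet normal -0.986 -0.108 0.123
  outer loop
   vertex 0.5 3.4 4.6
   vertex 0.4 1.8 2.4
   vertex 0.8 0.2 4.2
  endloop
 endfacet
 facet normal 0.111 -0.113 0.987
  outer loop
   vertex 0.5 3.4 4.6
   vertex 0.8 0.2 4.2
   vertex 3.9 1.5 4.0
  endloop
 endfacet
 facet normal 0.473 0.663 0.580
  outer loop
   vertex 0.5 3.4 4.6
   vertex 3.9 1.5 4.0
   vertex 4.3 2.7 2.3
  endloop
 endfacet
 facet normal 0.405 0.811 0.423
  outer loop
   vertex 0.5 3.4 4.6
   vertex 4.3 2.7 2.3
   vertex 3.5 3.1 2.3
  endloop
 endfacet
 facet normal 0.354 0.868 0.348
  outer loop
   vertex 0.5 3.4 4.6
   vertex 3.5 3.1 2.3
   vertex 0.6 3.8 3.5
  endloop
 endfacet
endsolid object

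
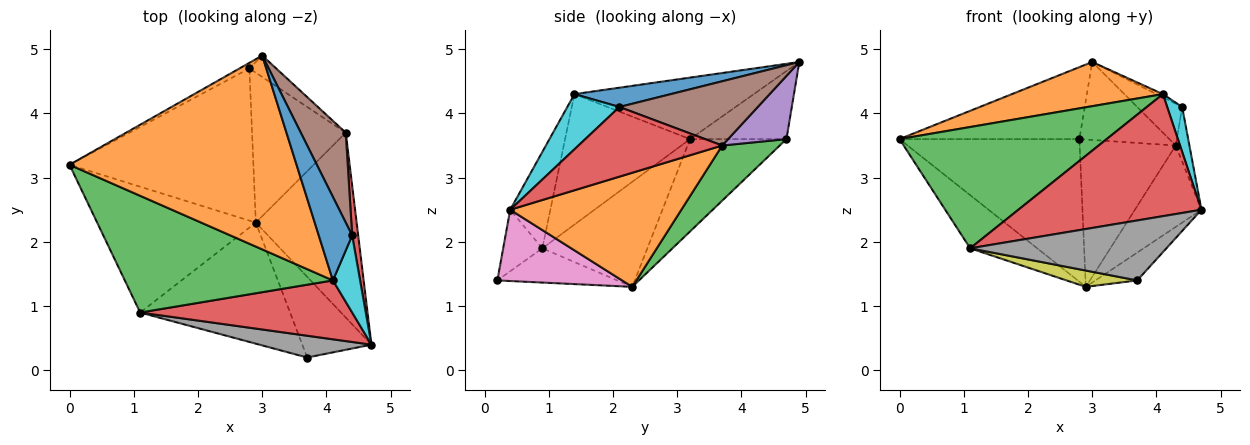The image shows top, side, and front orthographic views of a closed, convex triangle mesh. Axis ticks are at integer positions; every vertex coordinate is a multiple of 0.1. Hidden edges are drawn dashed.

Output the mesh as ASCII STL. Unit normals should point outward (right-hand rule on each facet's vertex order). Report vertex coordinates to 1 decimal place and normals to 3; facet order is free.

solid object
 facet normal -0.521 0.332 -0.786
  outer loop
   vertex 1.1 0.9 1.9
   vertex 0.0 3.2 3.6
   vertex 2.9 2.3 1.3
  endloop
 endfacet
 facet normal -0.255 -0.215 0.943
  outer loop
   vertex 4.1 1.4 4.3
   vertex 3.0 4.9 4.8
   vertex 0.0 3.2 3.6
  endloop
 endfacet
 facet normal -0.399 -0.661 0.636
  outer loop
   vertex 4.1 1.4 4.3
   vertex 0.0 3.2 3.6
   vertex 1.1 0.9 1.9
  endloop
 endfacet
 facet normal -0.194 -0.884 0.426
  outer loop
   vertex 4.1 1.4 4.3
   vertex 1.1 0.9 1.9
   vertex 4.7 0.4 2.5
  endloop
 endfacet
 facet normal -0.471 0.879 -0.068
  outer loop
   vertex 2.8 4.7 3.6
   vertex 0.0 3.2 3.6
   vertex 3.0 4.9 4.8
  endloop
 endfacet
 facet normal -0.344 0.642 -0.685
  outer loop
   vertex 2.8 4.7 3.6
   vertex 2.9 2.3 1.3
   vertex 0.0 3.2 3.6
  endloop
 endfacet
 facet normal 0.698 0.234 -0.677
  outer loop
   vertex 3.7 0.2 1.4
   vertex 2.9 2.3 1.3
   vertex 4.7 0.4 2.5
  endloop
 endfacet
 facet normal -0.184 -0.924 0.335
  outer loop
   vertex 3.7 0.2 1.4
   vertex 4.7 0.4 2.5
   vertex 1.1 0.9 1.9
  endloop
 endfacet
 facet normal -0.221 -0.130 -0.967
  outer loop
   vertex 3.7 0.2 1.4
   vertex 1.1 0.9 1.9
   vertex 2.9 2.3 1.3
  endloop
 endfacet
 facet normal 0.868 -0.250 0.428
  outer loop
   vertex 4.4 2.1 4.1
   vertex 4.1 1.4 4.3
   vertex 4.7 0.4 2.5
  endloop
 endfacet
 facet normal 0.499 0.033 0.866
  outer loop
   vertex 4.4 2.1 4.1
   vertex 3.0 4.9 4.8
   vertex 4.1 1.4 4.3
  endloop
 endfacet
 facet normal 0.719 0.280 -0.636
  outer loop
   vertex 4.3 3.7 3.5
   vertex 4.7 0.4 2.5
   vertex 2.9 2.3 1.3
  endloop
 endfacet
 facet normal 0.387 0.646 -0.658
  outer loop
   vertex 4.3 3.7 3.5
   vertex 2.9 2.3 1.3
   vertex 2.8 4.7 3.6
  endloop
 endfacet
 facet normal 0.992 0.094 0.086
  outer loop
   vertex 4.3 3.7 3.5
   vertex 4.4 2.1 4.1
   vertex 4.7 0.4 2.5
  endloop
 endfacet
 facet normal 0.530 0.818 -0.225
  outer loop
   vertex 4.3 3.7 3.5
   vertex 2.8 4.7 3.6
   vertex 3.0 4.9 4.8
  endloop
 endfacet
 facet normal 0.792 0.257 0.554
  outer loop
   vertex 4.3 3.7 3.5
   vertex 3.0 4.9 4.8
   vertex 4.4 2.1 4.1
  endloop
 endfacet
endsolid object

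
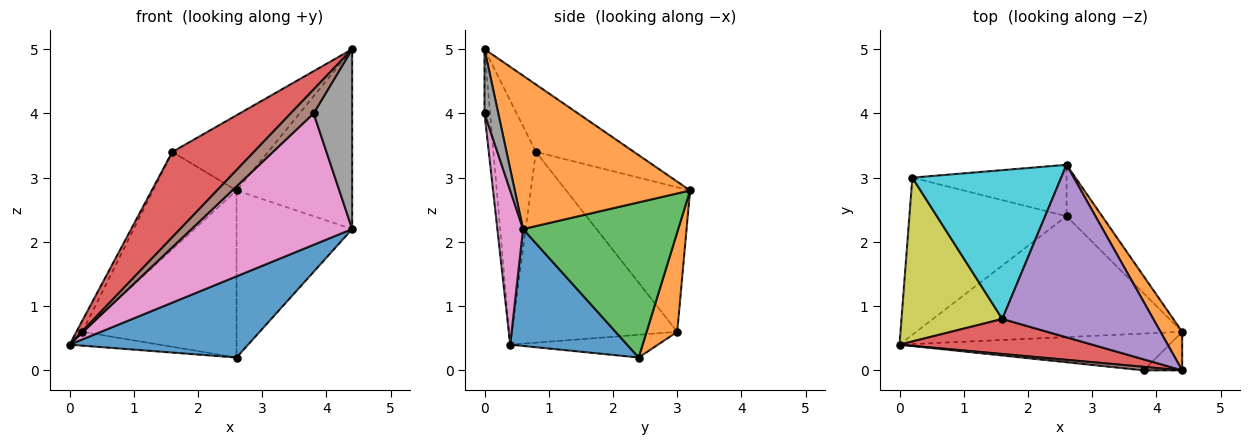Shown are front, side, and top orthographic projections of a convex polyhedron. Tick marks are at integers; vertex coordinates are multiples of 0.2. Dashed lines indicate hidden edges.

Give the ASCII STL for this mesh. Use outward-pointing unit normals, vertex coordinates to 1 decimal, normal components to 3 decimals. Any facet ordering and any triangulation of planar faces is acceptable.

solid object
 facet normal 0.343 -0.524 -0.780
  outer loop
   vertex 4.4 0.6 2.2
   vertex 0.0 0.4 0.4
   vertex 2.6 2.4 0.2
  endloop
 endfacet
 facet normal 0.829 0.547 0.117
  outer loop
   vertex 4.4 0.6 2.2
   vertex 2.6 3.2 2.8
   vertex 4.4 0.0 5.0
  endloop
 endfacet
 facet normal 0.789 0.588 -0.181
  outer loop
   vertex 4.4 0.6 2.2
   vertex 2.6 2.4 0.2
   vertex 2.6 3.2 2.8
  endloop
 endfacet
 facet normal -0.434 -0.833 0.342
  outer loop
   vertex 1.6 0.8 3.4
   vertex 0.0 0.4 0.4
   vertex 4.4 0.0 5.0
  endloop
 endfacet
 facet normal -0.379 0.370 0.848
  outer loop
   vertex 1.6 0.8 3.4
   vertex 4.4 0.0 5.0
   vertex 2.6 3.2 2.8
  endloop
 endfacet
 facet normal -0.235 -0.962 0.141
  outer loop
   vertex 3.8 0.0 4.0
   vertex 4.4 0.0 5.0
   vertex 0.0 0.4 0.4
  endloop
 endfacet
 facet normal 0.152 -0.952 -0.266
  outer loop
   vertex 3.8 0.0 4.0
   vertex 0.0 0.4 0.4
   vertex 4.4 0.6 2.2
  endloop
 endfacet
 facet normal 0.330 -0.923 -0.198
  outer loop
   vertex 3.8 0.0 4.0
   vertex 4.4 0.6 2.2
   vertex 4.4 0.0 5.0
  endloop
 endfacet
 facet normal -0.884 0.032 0.467
  outer loop
   vertex 0.2 3.0 0.6
   vertex 0.0 0.4 0.4
   vertex 1.6 0.8 3.4
  endloop
 endfacet
 facet normal -0.631 0.425 0.649
  outer loop
   vertex 0.2 3.0 0.6
   vertex 1.6 0.8 3.4
   vertex 2.6 3.2 2.8
  endloop
 endfacet
 facet normal -0.143 0.087 -0.986
  outer loop
   vertex 0.2 3.0 0.6
   vertex 2.6 2.4 0.2
   vertex 0.0 0.4 0.4
  endloop
 endfacet
 facet normal 0.187 0.939 -0.289
  outer loop
   vertex 0.2 3.0 0.6
   vertex 2.6 3.2 2.8
   vertex 2.6 2.4 0.2
  endloop
 endfacet
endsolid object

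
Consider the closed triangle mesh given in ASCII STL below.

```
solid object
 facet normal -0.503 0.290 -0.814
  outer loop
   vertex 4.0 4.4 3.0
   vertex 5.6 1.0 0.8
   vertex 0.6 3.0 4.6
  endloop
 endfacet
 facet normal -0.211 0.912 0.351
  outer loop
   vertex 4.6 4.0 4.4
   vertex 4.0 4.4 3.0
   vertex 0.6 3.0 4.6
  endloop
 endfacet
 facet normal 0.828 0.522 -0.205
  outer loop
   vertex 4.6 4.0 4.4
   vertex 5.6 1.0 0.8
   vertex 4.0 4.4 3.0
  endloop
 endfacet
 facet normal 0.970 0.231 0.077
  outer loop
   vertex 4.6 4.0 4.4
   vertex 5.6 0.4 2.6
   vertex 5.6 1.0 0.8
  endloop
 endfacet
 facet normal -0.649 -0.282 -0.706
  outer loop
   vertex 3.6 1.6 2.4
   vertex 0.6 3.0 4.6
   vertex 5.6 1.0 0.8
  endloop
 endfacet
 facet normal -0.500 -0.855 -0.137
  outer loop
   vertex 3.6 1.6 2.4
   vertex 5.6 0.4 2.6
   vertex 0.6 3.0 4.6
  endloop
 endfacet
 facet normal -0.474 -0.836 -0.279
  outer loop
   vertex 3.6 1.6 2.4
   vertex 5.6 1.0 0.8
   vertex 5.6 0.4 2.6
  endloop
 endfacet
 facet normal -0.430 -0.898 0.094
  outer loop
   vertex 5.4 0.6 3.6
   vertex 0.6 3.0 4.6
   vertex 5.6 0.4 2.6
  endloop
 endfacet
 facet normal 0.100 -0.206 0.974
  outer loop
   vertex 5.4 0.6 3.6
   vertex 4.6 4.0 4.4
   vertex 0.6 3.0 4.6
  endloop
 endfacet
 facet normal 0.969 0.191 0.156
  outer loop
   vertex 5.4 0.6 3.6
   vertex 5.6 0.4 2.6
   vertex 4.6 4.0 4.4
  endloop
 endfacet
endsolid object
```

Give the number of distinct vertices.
7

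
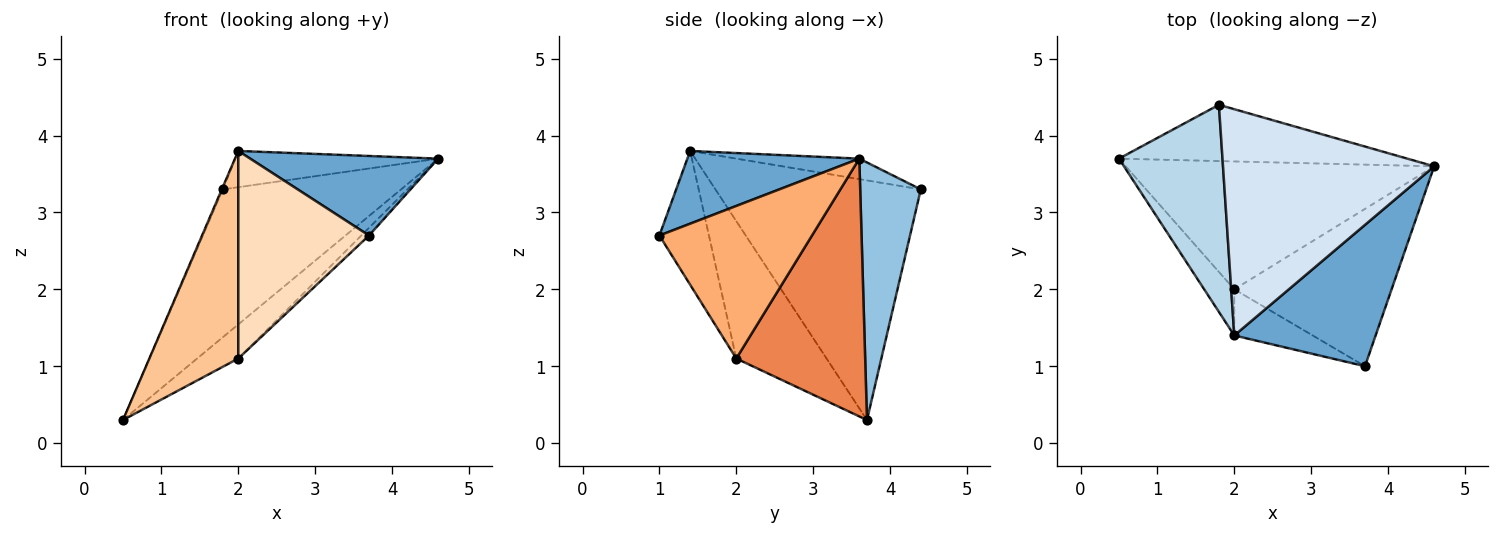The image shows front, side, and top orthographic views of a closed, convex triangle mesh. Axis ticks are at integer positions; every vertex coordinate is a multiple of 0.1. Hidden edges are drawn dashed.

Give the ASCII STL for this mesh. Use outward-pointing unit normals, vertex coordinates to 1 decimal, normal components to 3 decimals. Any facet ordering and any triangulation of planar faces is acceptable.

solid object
 facet normal 0.409 -0.447 0.795
  outer loop
   vertex 2.0 1.4 3.8
   vertex 3.7 1.0 2.7
   vertex 4.6 3.6 3.7
  endloop
 endfacet
 facet normal 0.303 0.891 -0.339
  outer loop
   vertex 1.8 4.4 3.3
   vertex 4.6 3.6 3.7
   vertex 0.5 3.7 0.3
  endloop
 endfacet
 facet normal -0.918 0.005 0.397
  outer loop
   vertex 1.8 4.4 3.3
   vertex 0.5 3.7 0.3
   vertex 2.0 1.4 3.8
  endloop
 endfacet
 facet normal -0.095 0.157 0.983
  outer loop
   vertex 1.8 4.4 3.3
   vertex 2.0 1.4 3.8
   vertex 4.6 3.6 3.7
  endloop
 endfacet
 facet normal 0.628 0.201 -0.752
  outer loop
   vertex 2.0 2.0 1.1
   vertex 0.5 3.7 0.3
   vertex 4.6 3.6 3.7
  endloop
 endfacet
 facet normal 0.696 0.035 -0.717
  outer loop
   vertex 2.0 2.0 1.1
   vertex 4.6 3.6 3.7
   vertex 3.7 1.0 2.7
  endloop
 endfacet
 facet normal -0.704 -0.694 -0.154
  outer loop
   vertex 2.0 2.0 1.1
   vertex 2.0 1.4 3.8
   vertex 0.5 3.7 0.3
  endloop
 endfacet
 facet normal -0.347 -0.916 -0.203
  outer loop
   vertex 2.0 2.0 1.1
   vertex 3.7 1.0 2.7
   vertex 2.0 1.4 3.8
  endloop
 endfacet
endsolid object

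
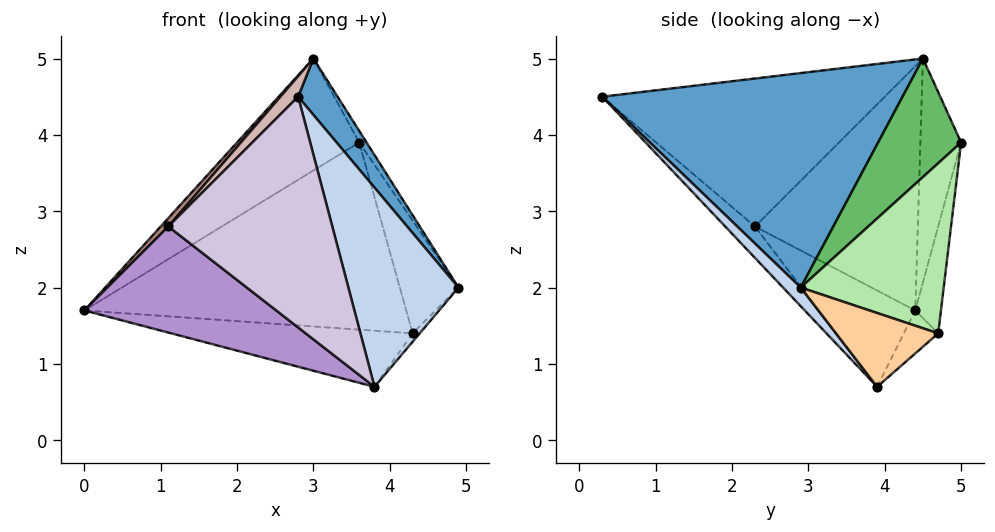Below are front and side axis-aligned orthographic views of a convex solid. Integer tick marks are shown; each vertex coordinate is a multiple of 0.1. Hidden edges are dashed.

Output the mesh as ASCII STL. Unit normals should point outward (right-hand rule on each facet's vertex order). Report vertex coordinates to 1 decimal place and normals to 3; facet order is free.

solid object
 facet normal 0.813 -0.107 0.572
  outer loop
   vertex 3.0 4.5 5.0
   vertex 2.8 0.3 4.5
   vertex 4.9 2.9 2.0
  endloop
 endfacet
 facet normal 0.118 -0.736 -0.666
  outer loop
   vertex 3.8 3.9 0.7
   vertex 4.9 2.9 2.0
   vertex 2.8 0.3 4.5
  endloop
 endfacet
 facet normal -0.098 0.689 -0.718
  outer loop
   vertex 3.8 3.9 0.7
   vertex 0.0 4.4 1.7
   vertex 4.3 4.7 1.4
  endloop
 endfacet
 facet normal 0.782 0.054 -0.620
  outer loop
   vertex 3.8 3.9 0.7
   vertex 4.3 4.7 1.4
   vertex 4.9 2.9 2.0
  endloop
 endfacet
 facet normal 0.860 0.077 0.504
  outer loop
   vertex 3.6 5.0 3.9
   vertex 3.0 4.5 5.0
   vertex 4.9 2.9 2.0
  endloop
 endfacet
 facet normal 0.905 0.371 0.209
  outer loop
   vertex 3.6 5.0 3.9
   vertex 4.9 2.9 2.0
   vertex 4.3 4.7 1.4
  endloop
 endfacet
 facet normal -0.306 0.918 0.250
  outer loop
   vertex 3.6 5.0 3.9
   vertex 0.0 4.4 1.7
   vertex 3.0 4.5 5.0
  endloop
 endfacet
 facet normal -0.079 0.987 -0.140
  outer loop
   vertex 3.6 5.0 3.9
   vertex 4.3 4.7 1.4
   vertex 0.0 4.4 1.7
  endloop
 endfacet
 facet normal -0.279 -0.556 -0.783
  outer loop
   vertex 1.1 2.3 2.8
   vertex 0.0 4.4 1.7
   vertex 3.8 3.9 0.7
  endloop
 endfacet
 facet normal -0.128 -0.703 -0.700
  outer loop
   vertex 1.1 2.3 2.8
   vertex 3.8 3.9 0.7
   vertex 2.8 0.3 4.5
  endloop
 endfacet
 facet normal -0.739 -0.035 0.673
  outer loop
   vertex 1.1 2.3 2.8
   vertex 3.0 4.5 5.0
   vertex 0.0 4.4 1.7
  endloop
 endfacet
 facet normal -0.733 -0.046 0.679
  outer loop
   vertex 1.1 2.3 2.8
   vertex 2.8 0.3 4.5
   vertex 3.0 4.5 5.0
  endloop
 endfacet
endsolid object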